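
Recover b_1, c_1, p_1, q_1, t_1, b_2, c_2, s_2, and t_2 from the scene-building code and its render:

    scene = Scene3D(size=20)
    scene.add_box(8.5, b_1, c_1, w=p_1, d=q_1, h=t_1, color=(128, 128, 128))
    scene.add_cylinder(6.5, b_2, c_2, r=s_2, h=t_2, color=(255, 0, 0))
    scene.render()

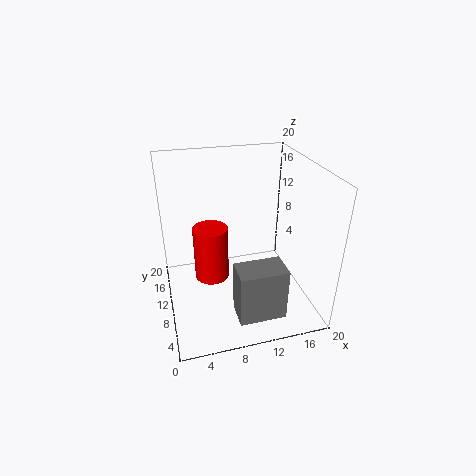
b_1 = 3; c_1 = 0.5; p_1 = 6.5; q_1 = 4; t_1 = 7.5; b_2 = 12; c_2 = 3; s_2 = 2.5; t_2 = 8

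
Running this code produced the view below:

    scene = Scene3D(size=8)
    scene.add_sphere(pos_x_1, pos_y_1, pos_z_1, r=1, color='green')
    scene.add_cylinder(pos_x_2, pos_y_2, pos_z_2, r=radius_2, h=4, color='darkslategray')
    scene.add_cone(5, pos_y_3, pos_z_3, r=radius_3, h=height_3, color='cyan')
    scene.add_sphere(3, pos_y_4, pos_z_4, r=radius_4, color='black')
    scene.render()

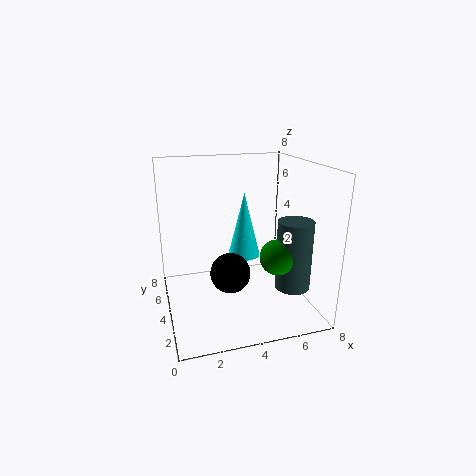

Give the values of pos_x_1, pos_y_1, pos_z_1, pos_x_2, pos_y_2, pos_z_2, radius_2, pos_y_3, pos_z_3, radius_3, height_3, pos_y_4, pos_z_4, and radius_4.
pos_x_1 = 6; pos_y_1 = 3; pos_z_1 = 3; pos_x_2 = 7; pos_y_2 = 3; pos_z_2 = 1; radius_2 = 1; pos_y_3 = 6; pos_z_3 = 2; radius_3 = 1; height_3 = 4; pos_y_4 = 2; pos_z_4 = 3; radius_4 = 1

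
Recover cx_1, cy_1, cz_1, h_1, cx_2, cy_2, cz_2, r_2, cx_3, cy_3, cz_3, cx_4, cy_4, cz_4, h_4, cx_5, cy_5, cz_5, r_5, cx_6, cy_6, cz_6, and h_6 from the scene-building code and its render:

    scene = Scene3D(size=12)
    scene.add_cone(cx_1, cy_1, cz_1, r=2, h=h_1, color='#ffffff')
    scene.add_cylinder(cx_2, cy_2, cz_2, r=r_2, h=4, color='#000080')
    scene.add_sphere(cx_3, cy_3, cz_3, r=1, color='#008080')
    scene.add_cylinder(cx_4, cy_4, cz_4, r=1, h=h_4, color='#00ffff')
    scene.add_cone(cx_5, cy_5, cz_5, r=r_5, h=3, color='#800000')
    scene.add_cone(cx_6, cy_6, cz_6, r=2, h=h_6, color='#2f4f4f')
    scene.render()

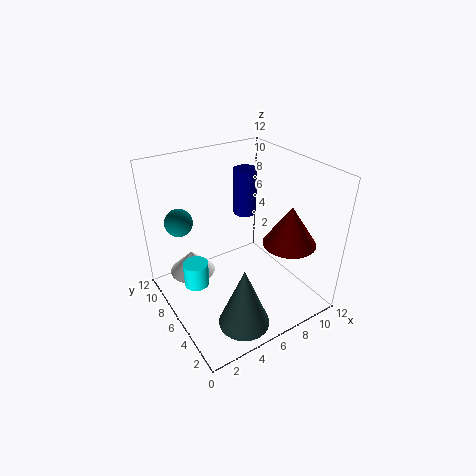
cx_1 = 3; cy_1 = 9; cz_1 = 2; h_1 = 2; cx_2 = 8; cy_2 = 8; cz_2 = 7; r_2 = 1; cx_3 = 1; cy_3 = 6; cz_3 = 9; cx_4 = 2; cy_4 = 6; cz_4 = 3; h_4 = 2; cx_5 = 8; cy_5 = 2; cz_5 = 7; r_5 = 2; cx_6 = 4; cy_6 = 2; cz_6 = 1; h_6 = 5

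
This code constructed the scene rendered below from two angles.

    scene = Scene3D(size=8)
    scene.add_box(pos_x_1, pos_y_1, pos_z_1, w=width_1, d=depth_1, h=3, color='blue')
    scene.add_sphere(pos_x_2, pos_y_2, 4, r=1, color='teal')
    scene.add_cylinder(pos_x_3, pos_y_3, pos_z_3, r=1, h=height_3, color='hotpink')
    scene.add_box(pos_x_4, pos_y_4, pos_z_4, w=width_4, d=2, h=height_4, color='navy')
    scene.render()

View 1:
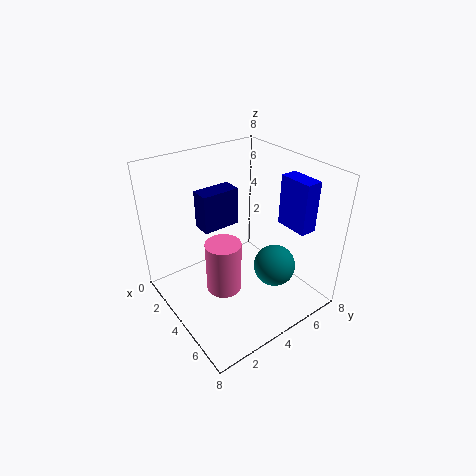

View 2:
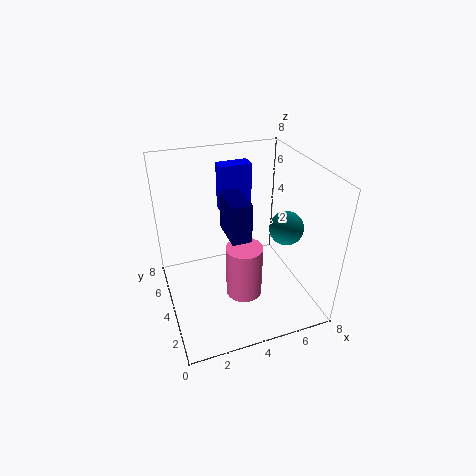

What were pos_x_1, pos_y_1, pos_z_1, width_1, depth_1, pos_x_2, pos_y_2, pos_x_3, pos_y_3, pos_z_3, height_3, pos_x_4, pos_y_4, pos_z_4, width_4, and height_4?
pos_x_1 = 4; pos_y_1 = 7; pos_z_1 = 4; width_1 = 2; depth_1 = 1; pos_x_2 = 7; pos_y_2 = 4; pos_x_3 = 4; pos_y_3 = 3; pos_z_3 = 1; height_3 = 3; pos_x_4 = 3; pos_y_4 = 2; pos_z_4 = 5; width_4 = 1; height_4 = 2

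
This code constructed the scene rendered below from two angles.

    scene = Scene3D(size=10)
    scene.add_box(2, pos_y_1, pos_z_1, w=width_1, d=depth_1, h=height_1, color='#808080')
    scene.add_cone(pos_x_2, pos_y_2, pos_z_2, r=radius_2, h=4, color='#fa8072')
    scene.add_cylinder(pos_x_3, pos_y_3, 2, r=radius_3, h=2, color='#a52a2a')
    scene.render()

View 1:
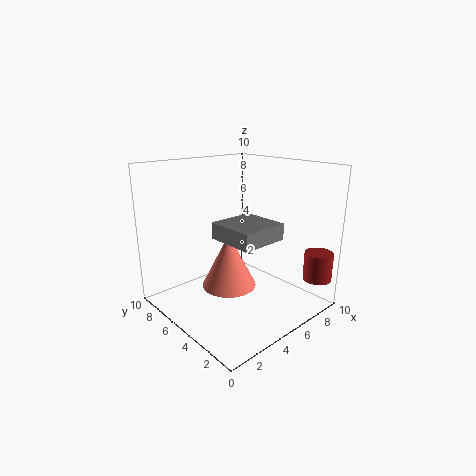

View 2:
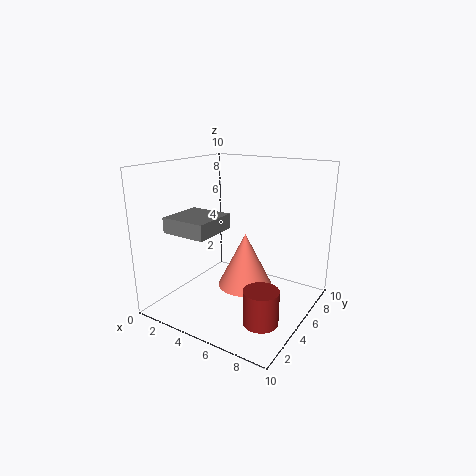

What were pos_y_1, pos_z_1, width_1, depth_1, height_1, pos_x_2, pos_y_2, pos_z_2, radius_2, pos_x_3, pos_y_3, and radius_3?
pos_y_1 = 1, pos_z_1 = 6, width_1 = 3, depth_1 = 3, height_1 = 1, pos_x_2 = 5, pos_y_2 = 6, pos_z_2 = 1, radius_2 = 2, pos_x_3 = 9, pos_y_3 = 1, radius_3 = 1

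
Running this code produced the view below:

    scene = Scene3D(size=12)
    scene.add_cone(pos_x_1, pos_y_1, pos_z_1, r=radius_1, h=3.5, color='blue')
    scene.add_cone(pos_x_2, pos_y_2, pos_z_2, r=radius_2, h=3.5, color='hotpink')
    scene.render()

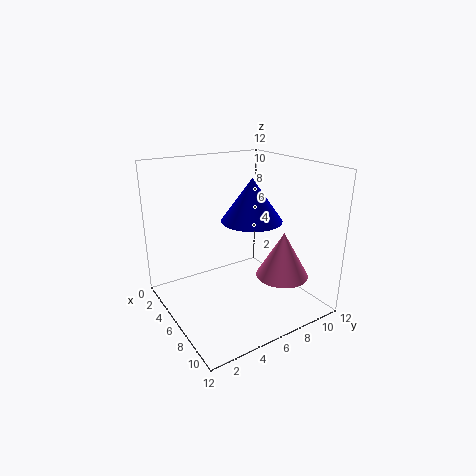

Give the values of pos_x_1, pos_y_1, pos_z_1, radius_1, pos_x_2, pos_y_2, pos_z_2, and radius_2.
pos_x_1 = 6.5
pos_y_1 = 7
pos_z_1 = 7.5
radius_1 = 2.5
pos_x_2 = 10
pos_y_2 = 7.5
pos_z_2 = 4
radius_2 = 2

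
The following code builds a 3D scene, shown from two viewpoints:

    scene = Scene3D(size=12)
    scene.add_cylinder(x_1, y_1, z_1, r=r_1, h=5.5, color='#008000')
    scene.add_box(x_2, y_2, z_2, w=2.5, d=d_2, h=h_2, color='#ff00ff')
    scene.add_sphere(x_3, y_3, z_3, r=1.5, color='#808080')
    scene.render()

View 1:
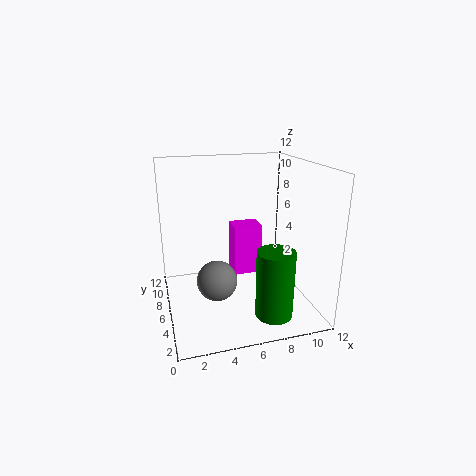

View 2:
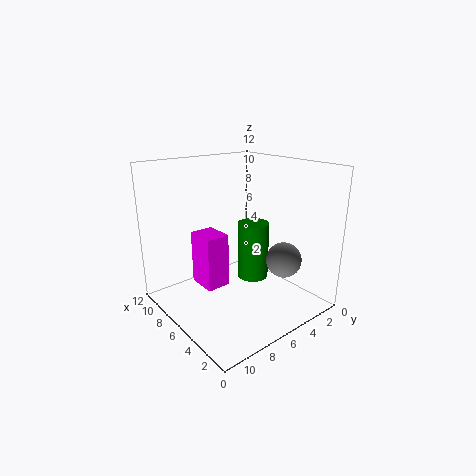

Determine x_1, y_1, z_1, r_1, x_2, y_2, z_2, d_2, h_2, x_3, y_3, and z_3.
x_1 = 8, y_1 = 2.5, z_1 = 0.5, r_1 = 1.5, x_2 = 6, y_2 = 7, z_2 = 2, d_2 = 2, h_2 = 4.5, x_3 = 3.5, y_3 = 3, z_3 = 4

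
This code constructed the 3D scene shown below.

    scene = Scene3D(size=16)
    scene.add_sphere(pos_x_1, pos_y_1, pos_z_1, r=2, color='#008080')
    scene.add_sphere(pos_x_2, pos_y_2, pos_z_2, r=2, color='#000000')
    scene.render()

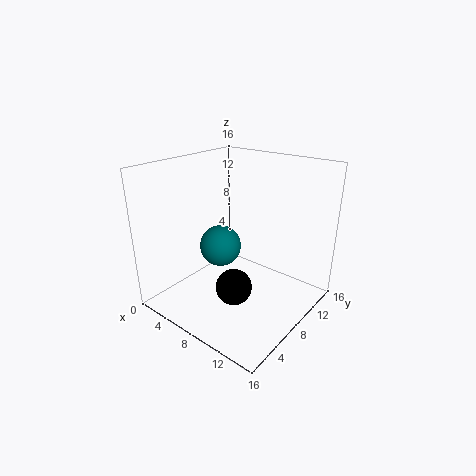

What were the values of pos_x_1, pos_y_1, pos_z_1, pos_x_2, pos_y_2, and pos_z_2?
pos_x_1 = 9; pos_y_1 = 4; pos_z_1 = 9; pos_x_2 = 9; pos_y_2 = 6; pos_z_2 = 3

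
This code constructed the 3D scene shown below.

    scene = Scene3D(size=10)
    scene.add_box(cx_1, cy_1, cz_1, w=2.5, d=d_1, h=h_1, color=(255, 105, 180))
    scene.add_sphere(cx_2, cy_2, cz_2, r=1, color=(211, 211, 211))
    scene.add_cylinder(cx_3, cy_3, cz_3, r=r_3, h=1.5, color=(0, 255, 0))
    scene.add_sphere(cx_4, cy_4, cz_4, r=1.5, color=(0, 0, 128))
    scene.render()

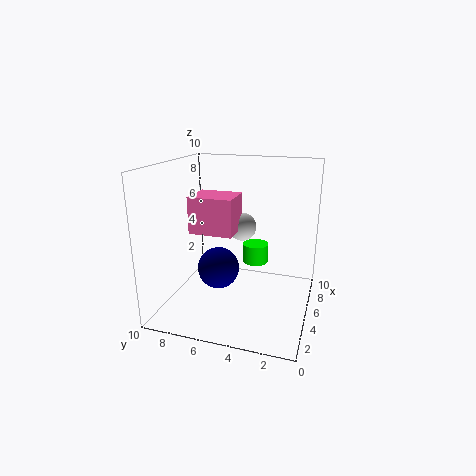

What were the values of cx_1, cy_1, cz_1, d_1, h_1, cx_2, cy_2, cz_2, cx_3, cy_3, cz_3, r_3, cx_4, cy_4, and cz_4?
cx_1 = 3.5
cy_1 = 5
cz_1 = 5.5
d_1 = 3
h_1 = 2.5
cx_2 = 6
cy_2 = 5
cz_2 = 5.5
cx_3 = 8
cy_3 = 4.5
cz_3 = 2
r_3 = 1
cx_4 = 5
cy_4 = 6.5
cz_4 = 2.5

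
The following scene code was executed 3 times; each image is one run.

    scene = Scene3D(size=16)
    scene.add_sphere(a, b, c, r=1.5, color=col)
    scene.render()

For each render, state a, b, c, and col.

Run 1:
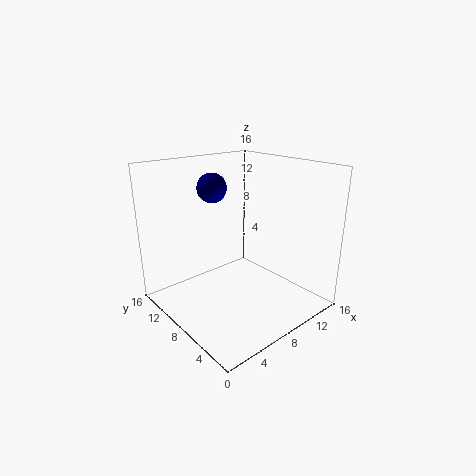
a = 5; b = 8.5; c = 14; col = 'navy'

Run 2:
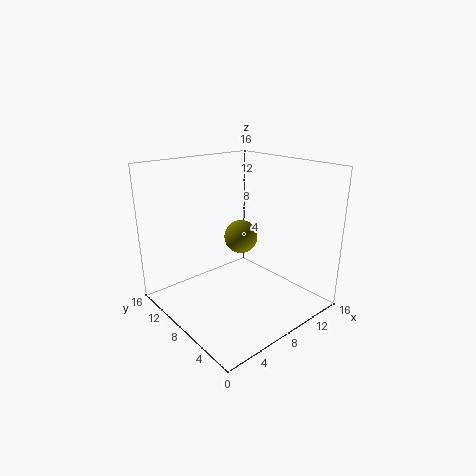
a = 4.5; b = 3.5; c = 10.5; col = 'olive'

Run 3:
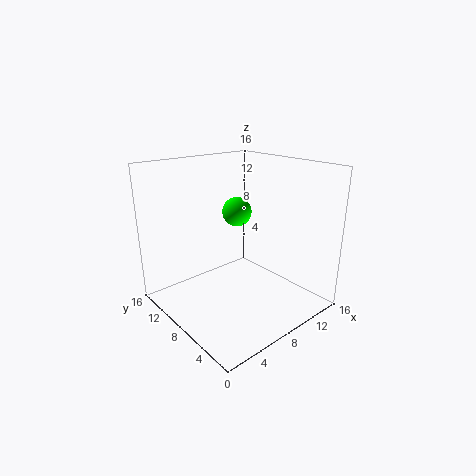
a = 7; b = 7; c = 11.5; col = 'lime'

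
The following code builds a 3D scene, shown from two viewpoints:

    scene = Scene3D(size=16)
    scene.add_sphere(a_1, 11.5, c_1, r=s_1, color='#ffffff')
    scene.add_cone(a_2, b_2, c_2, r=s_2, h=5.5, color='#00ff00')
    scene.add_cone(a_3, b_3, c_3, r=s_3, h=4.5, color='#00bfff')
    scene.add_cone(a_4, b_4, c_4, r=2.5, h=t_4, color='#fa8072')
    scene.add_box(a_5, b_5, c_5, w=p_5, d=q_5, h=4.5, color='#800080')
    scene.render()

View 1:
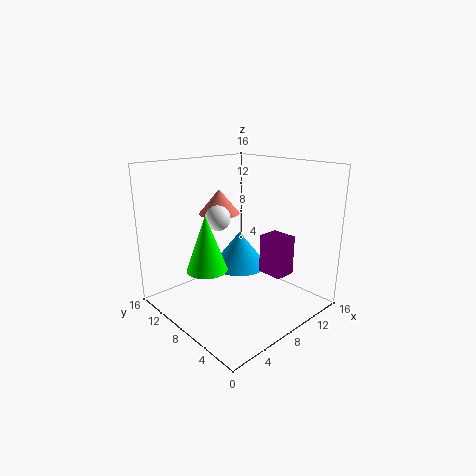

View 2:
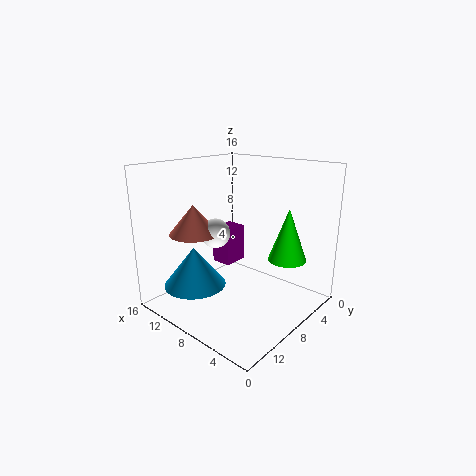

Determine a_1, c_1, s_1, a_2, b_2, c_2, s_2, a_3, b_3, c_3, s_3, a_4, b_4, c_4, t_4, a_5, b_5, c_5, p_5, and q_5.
a_1 = 8
c_1 = 9.5
s_1 = 1.5
a_2 = 2.5
b_2 = 6.5
c_2 = 6.5
s_2 = 2
a_3 = 11.5
b_3 = 11.5
c_3 = 2.5
s_3 = 3.5
a_4 = 9.5
b_4 = 13
c_4 = 9.5
t_4 = 3
a_5 = 10.5
b_5 = 4
c_5 = 3.5
p_5 = 2.5
q_5 = 3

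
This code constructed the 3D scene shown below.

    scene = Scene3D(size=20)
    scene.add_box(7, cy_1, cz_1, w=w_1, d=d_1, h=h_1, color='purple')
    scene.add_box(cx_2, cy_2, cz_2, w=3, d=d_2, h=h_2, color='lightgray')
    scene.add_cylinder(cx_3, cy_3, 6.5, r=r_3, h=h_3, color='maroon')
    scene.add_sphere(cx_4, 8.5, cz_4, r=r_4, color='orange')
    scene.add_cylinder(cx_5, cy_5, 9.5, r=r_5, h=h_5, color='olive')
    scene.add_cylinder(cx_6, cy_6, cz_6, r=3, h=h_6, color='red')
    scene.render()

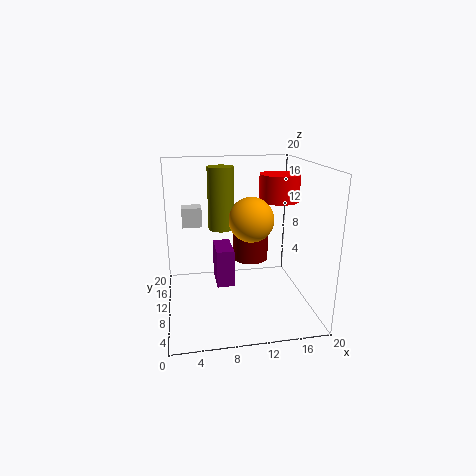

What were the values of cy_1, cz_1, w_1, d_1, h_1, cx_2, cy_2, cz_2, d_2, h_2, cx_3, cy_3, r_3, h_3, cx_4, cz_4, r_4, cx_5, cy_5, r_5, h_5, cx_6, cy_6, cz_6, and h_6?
cy_1 = 10
cz_1 = 2.5
w_1 = 2.5
d_1 = 5
h_1 = 5.5
cx_2 = 2.5
cy_2 = 15.5
cz_2 = 10
d_2 = 2.5
h_2 = 3
cx_3 = 12
cy_3 = 11
r_3 = 2.5
h_3 = 5
cx_4 = 11.5
cz_4 = 13
r_4 = 3
cx_5 = 8.5
cy_5 = 16
r_5 = 2
h_5 = 9.5
cx_6 = 17
cy_6 = 14
cz_6 = 14
h_6 = 4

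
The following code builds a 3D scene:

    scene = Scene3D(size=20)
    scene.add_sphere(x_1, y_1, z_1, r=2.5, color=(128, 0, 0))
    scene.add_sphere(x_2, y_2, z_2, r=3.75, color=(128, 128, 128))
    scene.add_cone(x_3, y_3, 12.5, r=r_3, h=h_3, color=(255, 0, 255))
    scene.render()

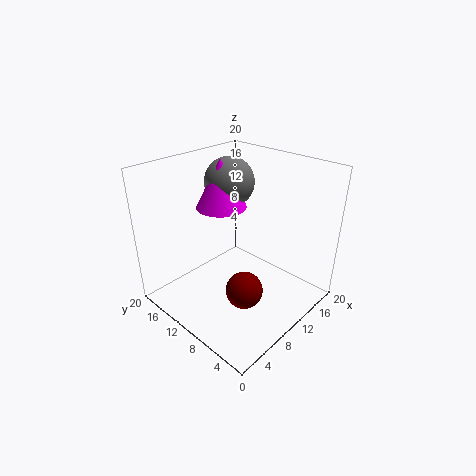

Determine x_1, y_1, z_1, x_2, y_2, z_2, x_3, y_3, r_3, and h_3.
x_1 = 7.5; y_1 = 6.5; z_1 = 4.25; x_2 = 14; y_2 = 15.5; z_2 = 15.75; x_3 = 12; y_3 = 15.25; r_3 = 3.75; h_3 = 7.25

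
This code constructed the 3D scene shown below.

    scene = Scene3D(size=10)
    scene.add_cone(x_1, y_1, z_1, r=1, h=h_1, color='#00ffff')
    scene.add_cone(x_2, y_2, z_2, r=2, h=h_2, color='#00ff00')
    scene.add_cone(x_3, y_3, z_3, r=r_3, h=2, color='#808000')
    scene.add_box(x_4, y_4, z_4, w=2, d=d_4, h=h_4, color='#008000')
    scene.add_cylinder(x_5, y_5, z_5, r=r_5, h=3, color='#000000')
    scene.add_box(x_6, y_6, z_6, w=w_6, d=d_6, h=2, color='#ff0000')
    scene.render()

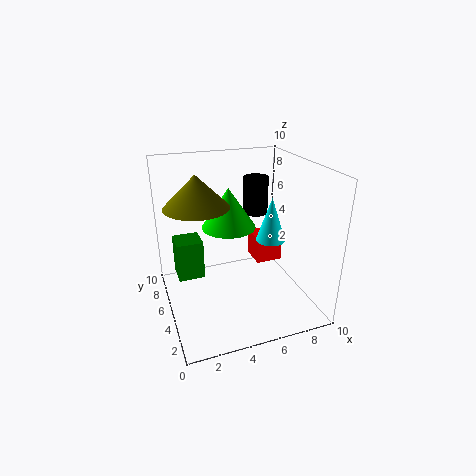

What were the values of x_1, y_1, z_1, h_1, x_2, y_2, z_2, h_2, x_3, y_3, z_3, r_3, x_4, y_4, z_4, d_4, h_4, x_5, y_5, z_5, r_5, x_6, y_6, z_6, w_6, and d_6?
x_1 = 7
y_1 = 4
z_1 = 5
h_1 = 3
x_2 = 5
y_2 = 7
z_2 = 5
h_2 = 3
x_3 = 2
y_3 = 4
z_3 = 8
r_3 = 2
x_4 = 1
y_4 = 7
z_4 = 1
d_4 = 2
h_4 = 3
x_5 = 8
y_5 = 9
z_5 = 5
r_5 = 1
x_6 = 7
y_6 = 6
z_6 = 2
w_6 = 2
d_6 = 2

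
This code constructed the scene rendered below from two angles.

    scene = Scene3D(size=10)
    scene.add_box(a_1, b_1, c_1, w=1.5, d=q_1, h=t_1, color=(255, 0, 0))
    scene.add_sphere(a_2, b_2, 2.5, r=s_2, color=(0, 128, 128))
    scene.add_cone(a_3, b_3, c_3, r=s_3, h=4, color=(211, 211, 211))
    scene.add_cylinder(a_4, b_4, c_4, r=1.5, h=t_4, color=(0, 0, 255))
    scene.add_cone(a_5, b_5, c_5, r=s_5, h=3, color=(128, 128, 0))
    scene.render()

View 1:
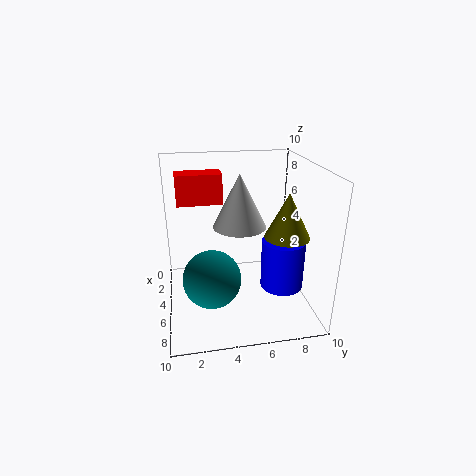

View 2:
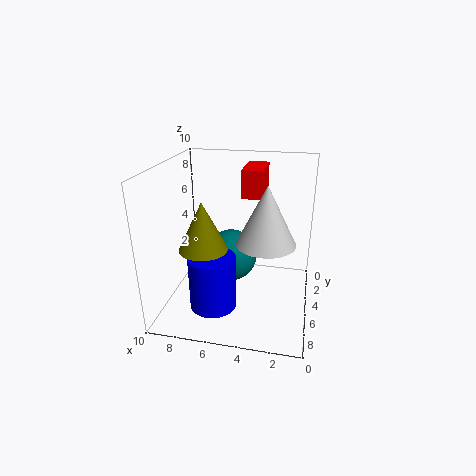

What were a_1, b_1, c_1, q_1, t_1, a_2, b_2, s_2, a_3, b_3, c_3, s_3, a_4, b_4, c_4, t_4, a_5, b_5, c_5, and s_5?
a_1 = 3.5; b_1 = 1; c_1 = 7.5; q_1 = 3; t_1 = 2; a_2 = 6; b_2 = 3; s_2 = 2; a_3 = 3; b_3 = 5.5; c_3 = 5; s_3 = 2; a_4 = 6; b_4 = 8; c_4 = 1.5; t_4 = 3.5; a_5 = 6.5; b_5 = 8; c_5 = 5.5; s_5 = 1.5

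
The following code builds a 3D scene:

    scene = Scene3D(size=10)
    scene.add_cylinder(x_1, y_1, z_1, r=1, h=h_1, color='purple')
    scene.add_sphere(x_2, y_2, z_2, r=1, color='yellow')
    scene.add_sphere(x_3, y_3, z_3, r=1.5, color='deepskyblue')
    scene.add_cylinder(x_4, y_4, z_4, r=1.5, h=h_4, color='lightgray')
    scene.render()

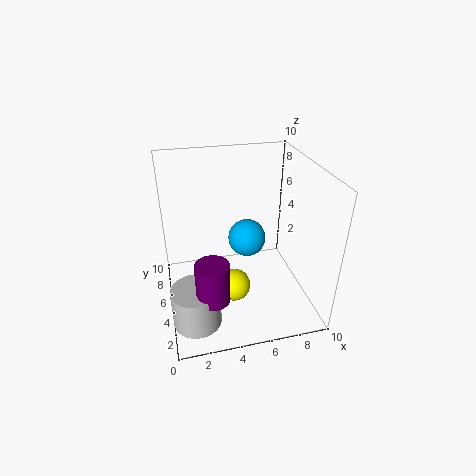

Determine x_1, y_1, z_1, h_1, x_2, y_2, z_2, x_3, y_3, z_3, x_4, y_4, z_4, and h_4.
x_1 = 2.5; y_1 = 1; z_1 = 3.5; h_1 = 2.5; x_2 = 4; y_2 = 2; z_2 = 3.5; x_3 = 6.5; y_3 = 8; z_3 = 3; x_4 = 1.5; y_4 = 1.5; z_4 = 1.5; h_4 = 2.5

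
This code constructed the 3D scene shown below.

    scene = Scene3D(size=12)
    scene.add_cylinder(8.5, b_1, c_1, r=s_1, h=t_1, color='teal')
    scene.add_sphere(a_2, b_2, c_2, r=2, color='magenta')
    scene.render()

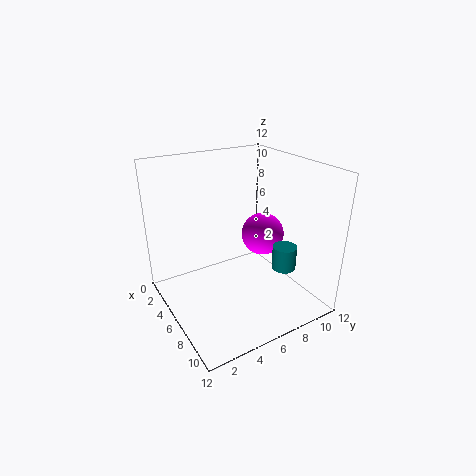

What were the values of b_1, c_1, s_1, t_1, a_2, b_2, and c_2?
b_1 = 9, c_1 = 3.5, s_1 = 1, t_1 = 2, a_2 = 4, b_2 = 10, c_2 = 4.5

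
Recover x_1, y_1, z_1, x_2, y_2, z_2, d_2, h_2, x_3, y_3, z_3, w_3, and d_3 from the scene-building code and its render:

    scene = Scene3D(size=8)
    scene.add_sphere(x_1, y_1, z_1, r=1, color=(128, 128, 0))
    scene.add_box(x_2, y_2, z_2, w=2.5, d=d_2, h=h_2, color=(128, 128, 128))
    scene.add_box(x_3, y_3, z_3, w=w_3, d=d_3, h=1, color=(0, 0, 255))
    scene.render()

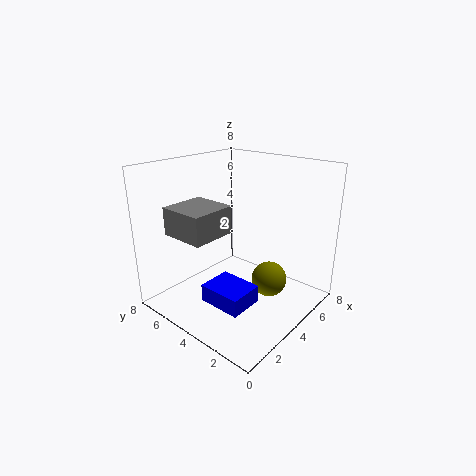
x_1 = 5, y_1 = 2.5, z_1 = 1.5, x_2 = 1, y_2 = 4, z_2 = 4.5, d_2 = 2.5, h_2 = 1.5, x_3 = 2, y_3 = 2.5, z_3 = 0.5, w_3 = 2, d_3 = 2.5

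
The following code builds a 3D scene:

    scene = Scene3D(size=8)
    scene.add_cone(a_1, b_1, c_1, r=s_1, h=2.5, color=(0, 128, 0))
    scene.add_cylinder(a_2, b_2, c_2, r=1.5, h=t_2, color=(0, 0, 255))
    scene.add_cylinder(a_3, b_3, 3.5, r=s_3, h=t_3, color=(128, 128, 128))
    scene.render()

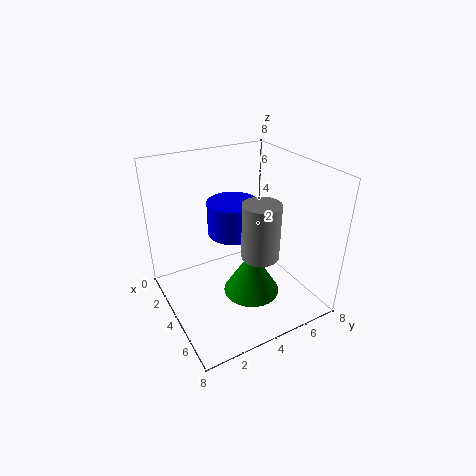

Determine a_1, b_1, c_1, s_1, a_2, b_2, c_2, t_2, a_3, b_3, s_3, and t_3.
a_1 = 5.5
b_1 = 4
c_1 = 1.5
s_1 = 1.5
a_2 = 2.5
b_2 = 4.5
c_2 = 3.5
t_2 = 2
a_3 = 5.5
b_3 = 4.5
s_3 = 1
t_3 = 3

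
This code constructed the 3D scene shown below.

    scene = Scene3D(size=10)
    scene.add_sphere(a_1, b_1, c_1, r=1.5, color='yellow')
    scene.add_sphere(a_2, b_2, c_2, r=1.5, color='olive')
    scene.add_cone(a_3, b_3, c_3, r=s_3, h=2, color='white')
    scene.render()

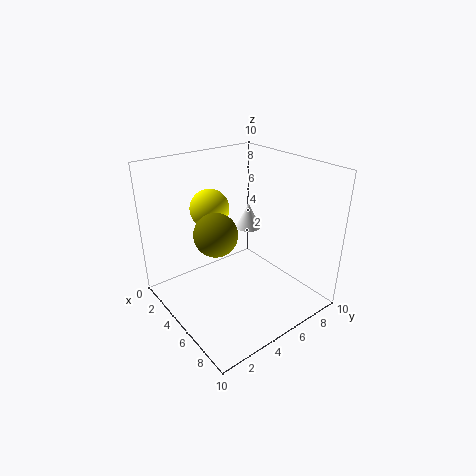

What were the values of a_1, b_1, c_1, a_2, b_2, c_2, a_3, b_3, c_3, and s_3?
a_1 = 1.5; b_1 = 5; c_1 = 6; a_2 = 4.5; b_2 = 3.5; c_2 = 5.5; a_3 = 2.5; b_3 = 8; c_3 = 4; s_3 = 1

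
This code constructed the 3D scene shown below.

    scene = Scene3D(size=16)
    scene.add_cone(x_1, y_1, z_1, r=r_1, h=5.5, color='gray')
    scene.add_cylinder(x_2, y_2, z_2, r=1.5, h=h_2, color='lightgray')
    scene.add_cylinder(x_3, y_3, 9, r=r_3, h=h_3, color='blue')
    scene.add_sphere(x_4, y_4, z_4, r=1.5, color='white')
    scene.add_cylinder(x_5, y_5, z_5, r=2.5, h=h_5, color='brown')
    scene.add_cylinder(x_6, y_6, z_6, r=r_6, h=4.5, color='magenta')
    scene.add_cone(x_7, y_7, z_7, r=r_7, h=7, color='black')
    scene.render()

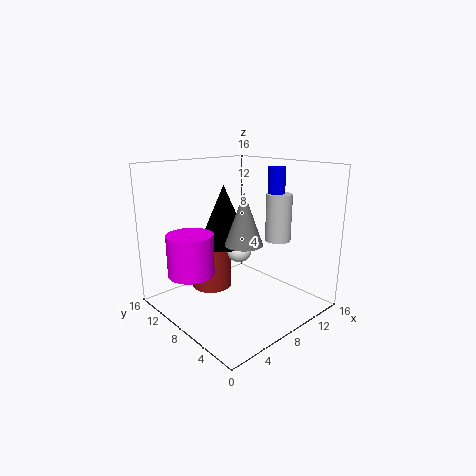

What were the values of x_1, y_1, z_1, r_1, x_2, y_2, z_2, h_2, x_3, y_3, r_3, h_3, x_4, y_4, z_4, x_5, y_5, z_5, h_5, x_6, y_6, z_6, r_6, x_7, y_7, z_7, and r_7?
x_1 = 7, y_1 = 6, z_1 = 8, r_1 = 2, x_2 = 13, y_2 = 6.5, z_2 = 7, h_2 = 5.5, x_3 = 13, y_3 = 7, r_3 = 1, h_3 = 6.5, x_4 = 10, y_4 = 10, z_4 = 5.5, x_5 = 8, y_5 = 13, z_5 = 0.5, h_5 = 6.5, x_6 = 3, y_6 = 10, z_6 = 4.5, r_6 = 2.5, x_7 = 8.5, y_7 = 11, z_7 = 6.5, r_7 = 3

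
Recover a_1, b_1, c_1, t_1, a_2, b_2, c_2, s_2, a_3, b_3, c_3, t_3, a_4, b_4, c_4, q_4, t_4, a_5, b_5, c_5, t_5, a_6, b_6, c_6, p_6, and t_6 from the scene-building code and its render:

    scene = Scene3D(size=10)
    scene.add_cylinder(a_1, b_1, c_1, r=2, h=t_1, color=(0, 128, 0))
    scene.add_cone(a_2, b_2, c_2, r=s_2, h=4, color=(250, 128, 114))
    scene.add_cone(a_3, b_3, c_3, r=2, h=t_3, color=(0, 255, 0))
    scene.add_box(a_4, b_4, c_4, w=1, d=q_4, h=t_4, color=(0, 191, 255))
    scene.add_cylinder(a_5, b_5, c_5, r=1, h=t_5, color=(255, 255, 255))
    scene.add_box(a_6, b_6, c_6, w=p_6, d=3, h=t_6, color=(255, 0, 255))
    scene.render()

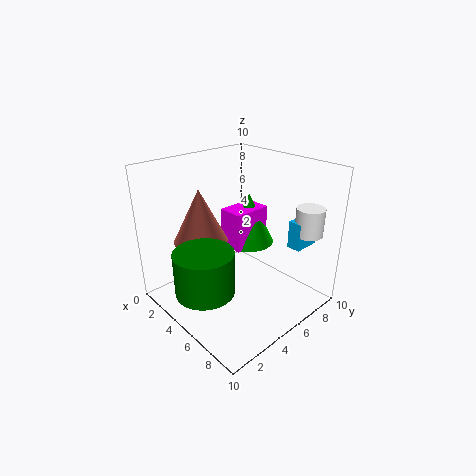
a_1 = 5
b_1 = 2
c_1 = 2
t_1 = 3
a_2 = 2
b_2 = 4
c_2 = 4
s_2 = 2
a_3 = 3
b_3 = 8
c_3 = 3
t_3 = 4
a_4 = 7
b_4 = 8
c_4 = 4
q_4 = 2
t_4 = 2
a_5 = 8
b_5 = 9
c_5 = 5
t_5 = 2
a_6 = 2
b_6 = 6
c_6 = 3
p_6 = 2
t_6 = 3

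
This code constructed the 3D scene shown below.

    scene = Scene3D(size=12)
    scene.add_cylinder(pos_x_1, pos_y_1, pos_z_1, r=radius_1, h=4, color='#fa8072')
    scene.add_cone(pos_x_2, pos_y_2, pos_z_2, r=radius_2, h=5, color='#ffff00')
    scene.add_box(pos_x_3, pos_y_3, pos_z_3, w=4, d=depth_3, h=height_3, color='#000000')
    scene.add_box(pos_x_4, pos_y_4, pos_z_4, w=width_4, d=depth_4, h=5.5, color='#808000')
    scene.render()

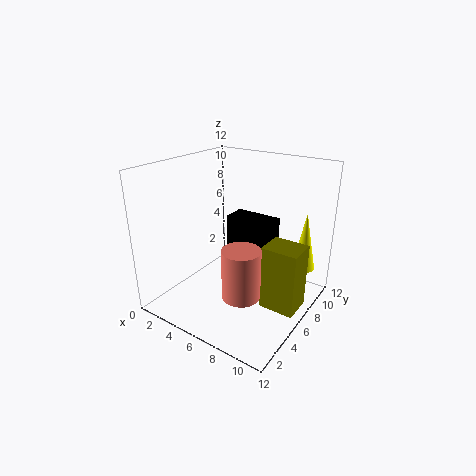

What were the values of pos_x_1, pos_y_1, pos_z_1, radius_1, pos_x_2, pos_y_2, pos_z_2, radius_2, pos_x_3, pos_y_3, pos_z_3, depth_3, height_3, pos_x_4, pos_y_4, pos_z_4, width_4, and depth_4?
pos_x_1 = 8
pos_y_1 = 3.5
pos_z_1 = 2.5
radius_1 = 1.5
pos_x_2 = 10.5
pos_y_2 = 9.5
pos_z_2 = 3
radius_2 = 1
pos_x_3 = 4.5
pos_y_3 = 6.5
pos_z_3 = 2.5
depth_3 = 2
height_3 = 5
pos_x_4 = 8.5
pos_y_4 = 5.5
pos_z_4 = 0.5
width_4 = 3
depth_4 = 2.5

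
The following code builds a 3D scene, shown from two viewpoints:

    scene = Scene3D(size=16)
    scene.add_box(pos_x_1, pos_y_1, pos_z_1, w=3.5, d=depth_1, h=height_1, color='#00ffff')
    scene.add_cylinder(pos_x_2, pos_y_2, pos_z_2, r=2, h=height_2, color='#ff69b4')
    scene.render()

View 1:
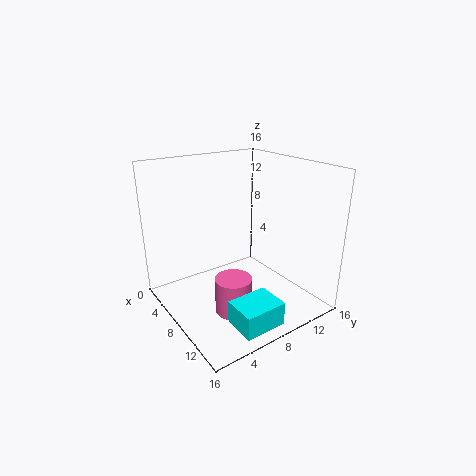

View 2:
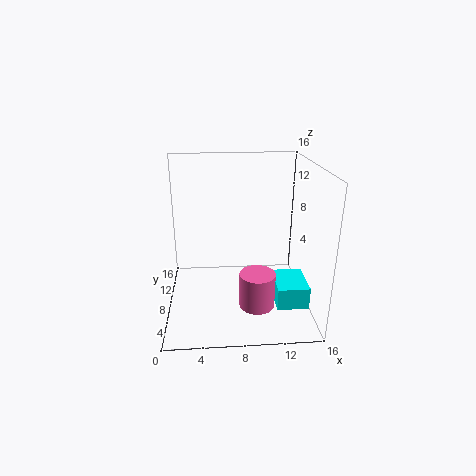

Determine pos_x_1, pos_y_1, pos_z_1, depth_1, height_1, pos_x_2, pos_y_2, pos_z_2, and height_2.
pos_x_1 = 12
pos_y_1 = 4
pos_z_1 = 1
depth_1 = 4.5
height_1 = 2.5
pos_x_2 = 10
pos_y_2 = 6
pos_z_2 = 0.5
height_2 = 4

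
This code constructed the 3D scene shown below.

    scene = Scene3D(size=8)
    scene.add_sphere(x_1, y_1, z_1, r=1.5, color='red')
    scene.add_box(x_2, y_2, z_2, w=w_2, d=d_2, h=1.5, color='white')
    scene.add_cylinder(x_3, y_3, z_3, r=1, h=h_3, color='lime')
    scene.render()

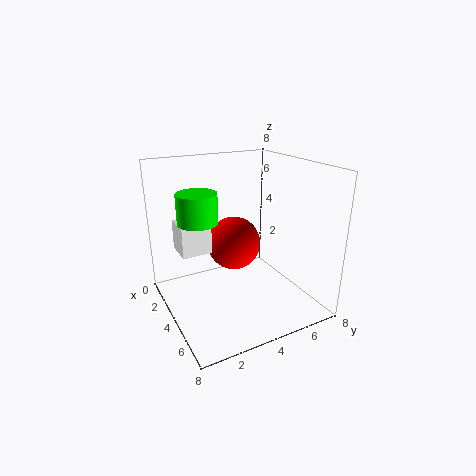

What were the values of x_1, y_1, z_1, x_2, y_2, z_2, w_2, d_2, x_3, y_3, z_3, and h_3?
x_1 = 3.5, y_1 = 4, z_1 = 3.5, x_2 = 3.5, y_2 = 0.5, z_2 = 4, w_2 = 1.5, d_2 = 1.5, x_3 = 4.5, y_3 = 1.5, z_3 = 5.5, h_3 = 1.5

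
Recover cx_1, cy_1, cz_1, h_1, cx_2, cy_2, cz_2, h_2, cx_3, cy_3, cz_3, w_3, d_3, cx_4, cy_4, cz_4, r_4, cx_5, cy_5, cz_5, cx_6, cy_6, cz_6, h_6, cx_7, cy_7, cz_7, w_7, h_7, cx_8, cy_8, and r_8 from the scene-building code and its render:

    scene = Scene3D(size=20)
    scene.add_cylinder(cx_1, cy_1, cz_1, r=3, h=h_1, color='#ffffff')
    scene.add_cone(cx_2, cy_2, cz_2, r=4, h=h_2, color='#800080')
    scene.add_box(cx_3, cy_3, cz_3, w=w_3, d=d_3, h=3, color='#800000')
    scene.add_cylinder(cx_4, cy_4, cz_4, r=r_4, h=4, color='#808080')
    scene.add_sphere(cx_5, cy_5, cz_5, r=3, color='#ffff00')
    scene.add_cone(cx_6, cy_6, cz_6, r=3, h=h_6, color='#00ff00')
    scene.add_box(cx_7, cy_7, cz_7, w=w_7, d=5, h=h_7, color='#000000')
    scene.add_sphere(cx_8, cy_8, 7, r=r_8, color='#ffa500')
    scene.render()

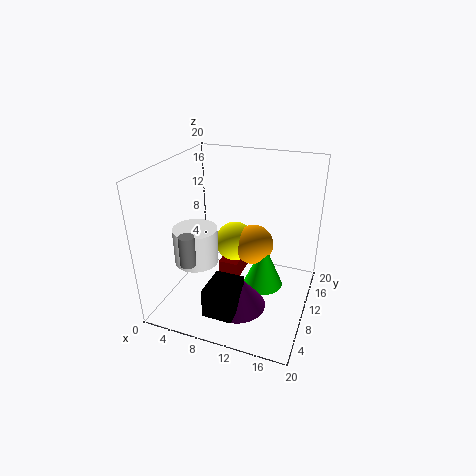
cx_1 = 5, cy_1 = 7, cz_1 = 7, h_1 = 5, cx_2 = 11, cy_2 = 7, cz_2 = 1, h_2 = 5, cx_3 = 6, cy_3 = 12, cz_3 = 1, w_3 = 3, d_3 = 7, cx_4 = 6, cy_4 = 3, cz_4 = 9, r_4 = 1, cx_5 = 8, cy_5 = 14, cz_5 = 7, cx_6 = 13, cy_6 = 13, cz_6 = 1, h_6 = 7, cx_7 = 8, cy_7 = 2, cz_7 = 2, w_7 = 4, h_7 = 4, cx_8 = 11, cy_8 = 14, r_8 = 3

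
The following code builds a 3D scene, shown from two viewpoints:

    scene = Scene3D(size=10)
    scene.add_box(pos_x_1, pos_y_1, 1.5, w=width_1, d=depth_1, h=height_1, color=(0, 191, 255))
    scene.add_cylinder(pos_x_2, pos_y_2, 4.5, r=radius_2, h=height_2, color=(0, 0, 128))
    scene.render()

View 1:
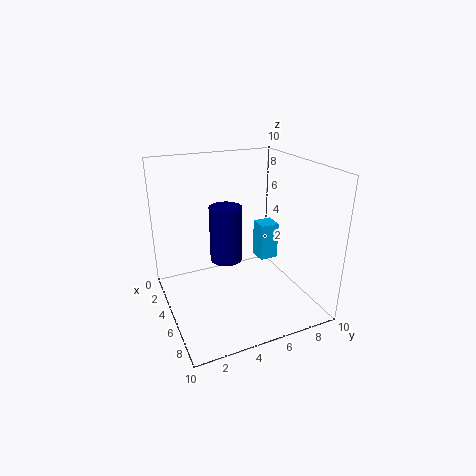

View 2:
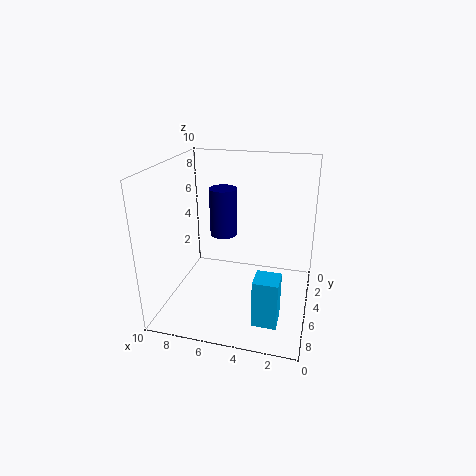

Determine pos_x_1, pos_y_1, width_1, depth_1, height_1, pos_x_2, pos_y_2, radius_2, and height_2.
pos_x_1 = 1.5
pos_y_1 = 8
width_1 = 1.5
depth_1 = 1.5
height_1 = 3
pos_x_2 = 6.5
pos_y_2 = 3.5
radius_2 = 1
height_2 = 3.5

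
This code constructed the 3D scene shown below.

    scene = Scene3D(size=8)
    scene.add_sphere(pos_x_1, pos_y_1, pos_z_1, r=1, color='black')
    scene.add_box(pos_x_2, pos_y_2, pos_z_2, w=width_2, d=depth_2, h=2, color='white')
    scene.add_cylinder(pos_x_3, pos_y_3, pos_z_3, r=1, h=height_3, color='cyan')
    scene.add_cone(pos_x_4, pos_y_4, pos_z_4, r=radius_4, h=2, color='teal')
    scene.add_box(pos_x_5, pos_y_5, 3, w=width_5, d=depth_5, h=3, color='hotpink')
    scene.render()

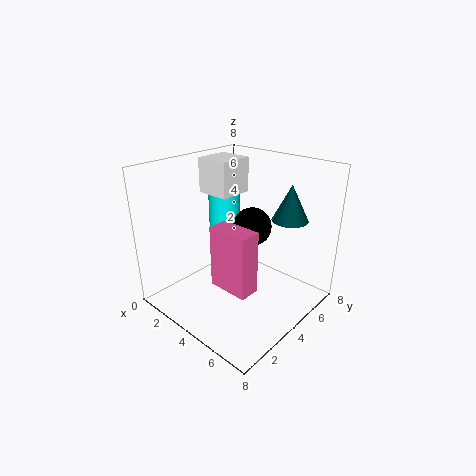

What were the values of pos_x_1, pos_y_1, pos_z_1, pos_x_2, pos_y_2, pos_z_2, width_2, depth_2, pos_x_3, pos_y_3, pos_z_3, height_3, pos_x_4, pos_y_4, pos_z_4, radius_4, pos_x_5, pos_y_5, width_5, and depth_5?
pos_x_1 = 5; pos_y_1 = 4; pos_z_1 = 5; pos_x_2 = 1; pos_y_2 = 4; pos_z_2 = 6; width_2 = 2; depth_2 = 2; pos_x_3 = 1; pos_y_3 = 6; pos_z_3 = 3; height_3 = 4; pos_x_4 = 6; pos_y_4 = 6; pos_z_4 = 5; radius_4 = 1; pos_x_5 = 5; pos_y_5 = 1; width_5 = 2; depth_5 = 1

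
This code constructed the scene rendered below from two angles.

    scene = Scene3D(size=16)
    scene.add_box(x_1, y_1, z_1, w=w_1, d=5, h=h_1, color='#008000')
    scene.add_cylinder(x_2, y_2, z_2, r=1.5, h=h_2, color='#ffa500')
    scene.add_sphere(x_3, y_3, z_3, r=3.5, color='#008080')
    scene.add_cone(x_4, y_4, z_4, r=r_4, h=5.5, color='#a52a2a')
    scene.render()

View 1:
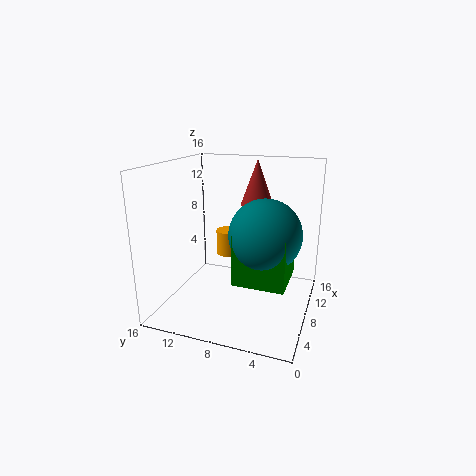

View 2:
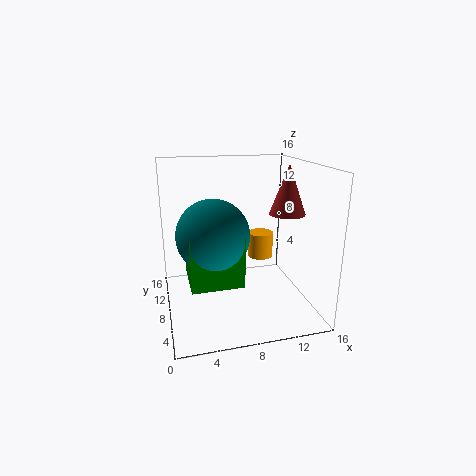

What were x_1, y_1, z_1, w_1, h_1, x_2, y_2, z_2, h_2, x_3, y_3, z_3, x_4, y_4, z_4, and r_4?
x_1 = 2; y_1 = 1.5; z_1 = 5.5; w_1 = 5; h_1 = 5; x_2 = 11.5; y_2 = 10.5; z_2 = 4.5; h_2 = 3; x_3 = 4.5; y_3 = 4; z_3 = 10; x_4 = 13.5; y_4 = 7.5; z_4 = 10.5; r_4 = 2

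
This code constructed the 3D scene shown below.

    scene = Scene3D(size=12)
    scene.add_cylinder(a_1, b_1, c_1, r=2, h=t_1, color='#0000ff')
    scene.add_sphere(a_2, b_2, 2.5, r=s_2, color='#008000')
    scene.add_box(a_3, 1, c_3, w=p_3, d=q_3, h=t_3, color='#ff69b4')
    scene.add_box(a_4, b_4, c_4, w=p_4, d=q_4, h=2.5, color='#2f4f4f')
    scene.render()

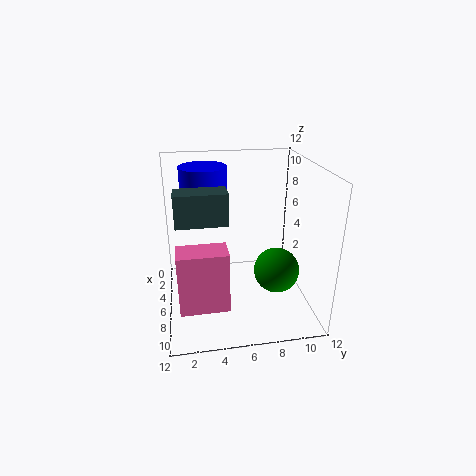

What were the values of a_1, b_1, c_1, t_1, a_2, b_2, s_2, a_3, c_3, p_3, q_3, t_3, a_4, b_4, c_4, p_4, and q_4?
a_1 = 3.5; b_1 = 3.5; c_1 = 8.5; t_1 = 3; a_2 = 6; b_2 = 9.5; s_2 = 2; a_3 = 9.5; c_3 = 3; p_3 = 2; q_3 = 3.5; t_3 = 4.5; a_4 = 6; b_4 = 1; c_4 = 8; p_4 = 2; q_4 = 4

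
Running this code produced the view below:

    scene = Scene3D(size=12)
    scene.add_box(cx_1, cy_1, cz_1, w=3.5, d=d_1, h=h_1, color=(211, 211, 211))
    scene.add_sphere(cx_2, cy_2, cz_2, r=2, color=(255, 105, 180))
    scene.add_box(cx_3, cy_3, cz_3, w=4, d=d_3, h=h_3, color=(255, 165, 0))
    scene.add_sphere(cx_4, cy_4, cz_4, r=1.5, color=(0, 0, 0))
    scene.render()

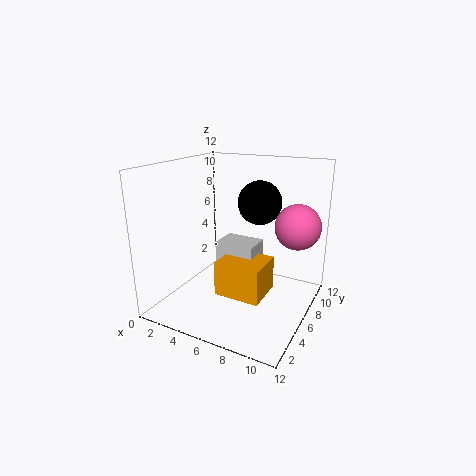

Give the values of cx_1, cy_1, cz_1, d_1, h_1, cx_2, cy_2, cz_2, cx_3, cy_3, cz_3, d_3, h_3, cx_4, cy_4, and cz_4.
cx_1 = 3.5; cy_1 = 6.5; cz_1 = 0.5; d_1 = 2.5; h_1 = 4.5; cx_2 = 10; cy_2 = 9.5; cz_2 = 6.5; cx_3 = 4.5; cy_3 = 4.5; cz_3 = 1; d_3 = 3.5; h_3 = 3; cx_4 = 9; cy_4 = 3.5; cz_4 = 10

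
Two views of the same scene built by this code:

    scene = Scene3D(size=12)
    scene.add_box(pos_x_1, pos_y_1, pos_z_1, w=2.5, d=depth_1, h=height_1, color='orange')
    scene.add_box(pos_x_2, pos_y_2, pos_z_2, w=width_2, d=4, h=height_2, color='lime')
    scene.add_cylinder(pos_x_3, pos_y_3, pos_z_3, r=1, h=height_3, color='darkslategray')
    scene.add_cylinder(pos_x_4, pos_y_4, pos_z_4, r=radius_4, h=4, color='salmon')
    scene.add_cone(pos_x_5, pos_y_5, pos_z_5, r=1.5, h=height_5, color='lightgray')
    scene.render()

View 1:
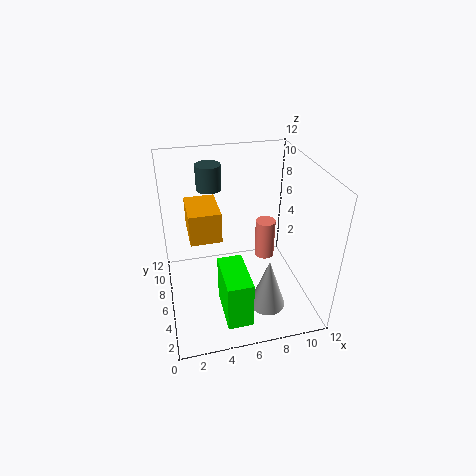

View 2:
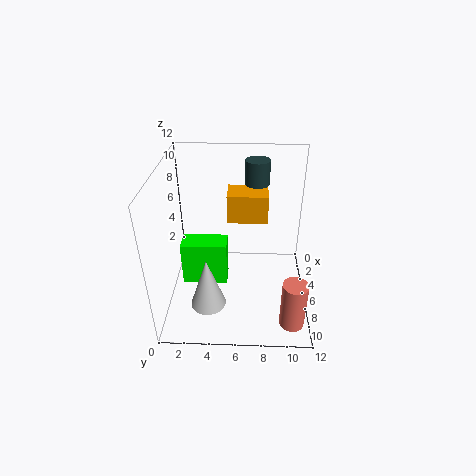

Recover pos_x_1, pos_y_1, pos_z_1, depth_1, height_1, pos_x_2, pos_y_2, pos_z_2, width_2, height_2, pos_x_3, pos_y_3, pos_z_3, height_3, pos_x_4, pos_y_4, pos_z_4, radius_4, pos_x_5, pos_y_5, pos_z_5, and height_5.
pos_x_1 = 2, pos_y_1 = 5, pos_z_1 = 6.5, depth_1 = 3.5, height_1 = 2.5, pos_x_2 = 4, pos_y_2 = 1, pos_z_2 = 1, width_2 = 2, height_2 = 4, pos_x_3 = 4, pos_y_3 = 7.5, pos_z_3 = 10, height_3 = 2, pos_x_4 = 10, pos_y_4 = 10.5, pos_z_4 = 0.5, radius_4 = 1, pos_x_5 = 8, pos_y_5 = 3.5, pos_z_5 = 0.5, height_5 = 4.5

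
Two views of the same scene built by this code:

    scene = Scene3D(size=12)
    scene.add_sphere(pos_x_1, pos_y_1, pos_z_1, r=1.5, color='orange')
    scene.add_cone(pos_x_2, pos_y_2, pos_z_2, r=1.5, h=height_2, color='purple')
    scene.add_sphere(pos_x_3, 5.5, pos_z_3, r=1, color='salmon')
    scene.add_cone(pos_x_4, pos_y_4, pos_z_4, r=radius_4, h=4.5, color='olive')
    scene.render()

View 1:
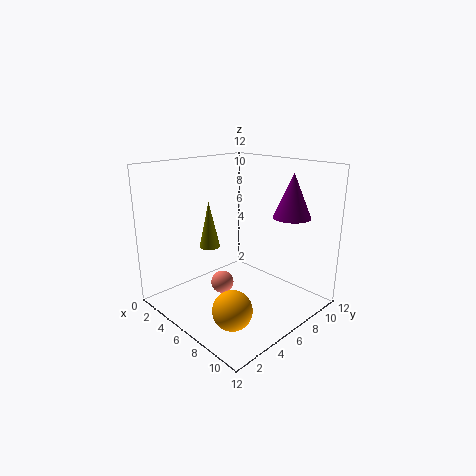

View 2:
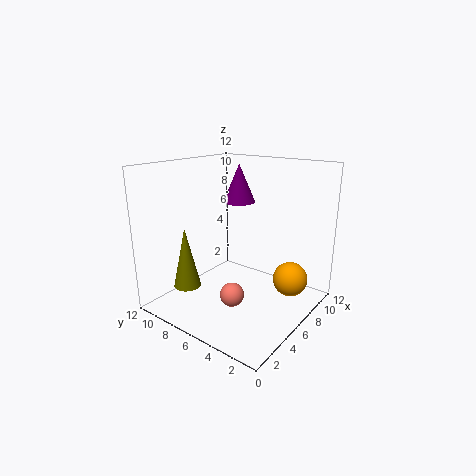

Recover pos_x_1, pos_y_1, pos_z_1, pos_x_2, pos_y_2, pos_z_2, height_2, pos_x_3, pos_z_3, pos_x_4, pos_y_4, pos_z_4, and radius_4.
pos_x_1 = 9, pos_y_1 = 2.5, pos_z_1 = 2, pos_x_2 = 9.5, pos_y_2 = 8.5, pos_z_2 = 8, height_2 = 3.5, pos_x_3 = 4.5, pos_z_3 = 1.5, pos_x_4 = 1, pos_y_4 = 7, pos_z_4 = 3.5, radius_4 = 1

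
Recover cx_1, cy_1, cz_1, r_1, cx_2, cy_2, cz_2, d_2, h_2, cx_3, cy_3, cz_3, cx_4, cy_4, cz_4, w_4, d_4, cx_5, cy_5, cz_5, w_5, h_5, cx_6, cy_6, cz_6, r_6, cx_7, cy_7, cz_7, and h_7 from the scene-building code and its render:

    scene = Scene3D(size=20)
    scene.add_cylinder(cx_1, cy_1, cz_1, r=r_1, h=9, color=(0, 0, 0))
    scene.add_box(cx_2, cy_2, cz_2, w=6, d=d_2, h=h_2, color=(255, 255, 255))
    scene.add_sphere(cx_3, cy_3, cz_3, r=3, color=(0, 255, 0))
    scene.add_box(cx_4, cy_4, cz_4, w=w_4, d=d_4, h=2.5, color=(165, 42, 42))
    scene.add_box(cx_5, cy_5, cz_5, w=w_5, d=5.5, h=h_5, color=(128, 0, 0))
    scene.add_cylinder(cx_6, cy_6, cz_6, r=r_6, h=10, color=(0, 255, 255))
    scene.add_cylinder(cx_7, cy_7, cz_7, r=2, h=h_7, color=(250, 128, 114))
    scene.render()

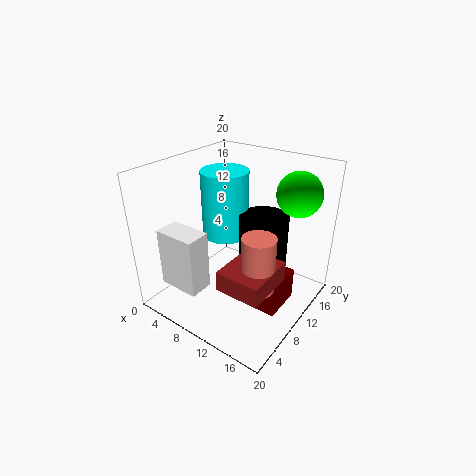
cx_1 = 12, cy_1 = 13.5, cz_1 = 3.5, r_1 = 3.5, cx_2 = 1.5, cy_2 = 3, cz_2 = 3, d_2 = 3.5, h_2 = 8.5, cx_3 = 16.5, cy_3 = 14.5, cz_3 = 16.5, cx_4 = 13, cy_4 = 1.5, cz_4 = 8, w_4 = 5.5, d_4 = 6.5, cx_5 = 13.5, cy_5 = 7.5, cz_5 = 1.5, w_5 = 4, h_5 = 4.5, cx_6 = 5.5, cy_6 = 13, cz_6 = 8, r_6 = 3.5, cx_7 = 16.5, cy_7 = 5, cz_7 = 7.5, h_7 = 7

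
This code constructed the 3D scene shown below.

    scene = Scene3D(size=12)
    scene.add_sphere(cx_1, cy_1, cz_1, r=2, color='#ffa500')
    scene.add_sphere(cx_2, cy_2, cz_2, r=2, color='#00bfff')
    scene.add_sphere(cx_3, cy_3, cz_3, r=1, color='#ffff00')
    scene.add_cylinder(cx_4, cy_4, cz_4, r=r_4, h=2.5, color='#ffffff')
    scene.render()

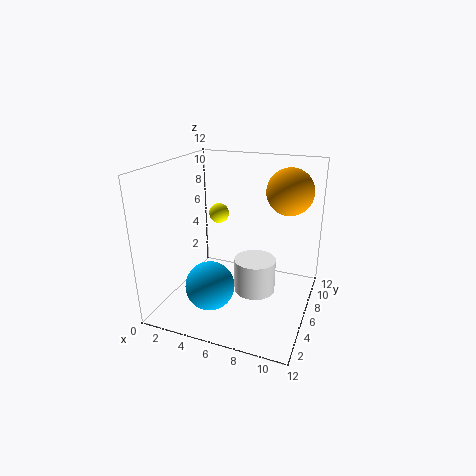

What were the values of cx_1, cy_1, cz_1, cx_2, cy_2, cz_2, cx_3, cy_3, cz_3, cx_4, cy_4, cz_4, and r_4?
cx_1 = 9.5; cy_1 = 9; cz_1 = 9.5; cx_2 = 4.5; cy_2 = 3.5; cz_2 = 2.5; cx_3 = 2; cy_3 = 11; cz_3 = 6; cx_4 = 8.5; cy_4 = 3; cz_4 = 3.5; r_4 = 1.5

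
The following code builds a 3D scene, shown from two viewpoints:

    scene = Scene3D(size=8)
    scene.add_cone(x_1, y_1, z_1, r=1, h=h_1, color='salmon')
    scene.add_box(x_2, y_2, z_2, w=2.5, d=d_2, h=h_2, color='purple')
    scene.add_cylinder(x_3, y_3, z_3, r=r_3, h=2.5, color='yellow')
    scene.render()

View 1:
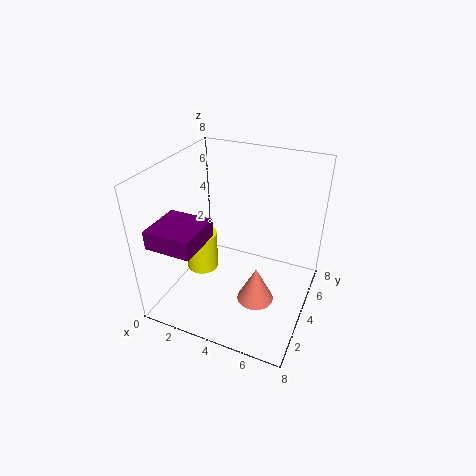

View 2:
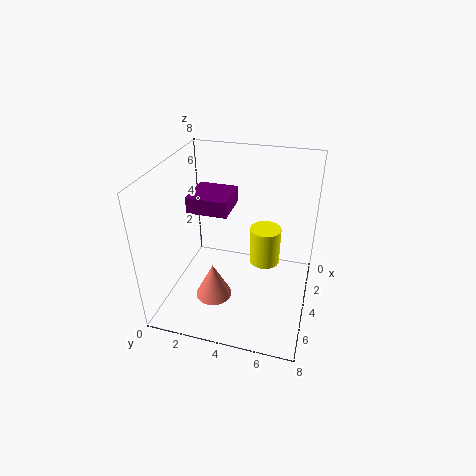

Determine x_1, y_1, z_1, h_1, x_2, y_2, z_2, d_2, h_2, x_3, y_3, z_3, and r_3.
x_1 = 5.5
y_1 = 3
z_1 = 1
h_1 = 2
x_2 = 0.5
y_2 = 0.5
z_2 = 4.5
d_2 = 2.5
h_2 = 1
x_3 = 1
y_3 = 5
z_3 = 0.5
r_3 = 1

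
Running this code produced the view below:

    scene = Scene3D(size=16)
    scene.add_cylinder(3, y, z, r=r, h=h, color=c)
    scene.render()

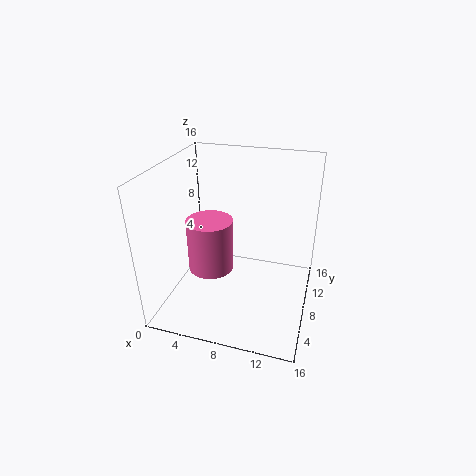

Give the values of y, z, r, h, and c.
y = 12
z = 0.5
r = 3
h = 7
c = 'hotpink'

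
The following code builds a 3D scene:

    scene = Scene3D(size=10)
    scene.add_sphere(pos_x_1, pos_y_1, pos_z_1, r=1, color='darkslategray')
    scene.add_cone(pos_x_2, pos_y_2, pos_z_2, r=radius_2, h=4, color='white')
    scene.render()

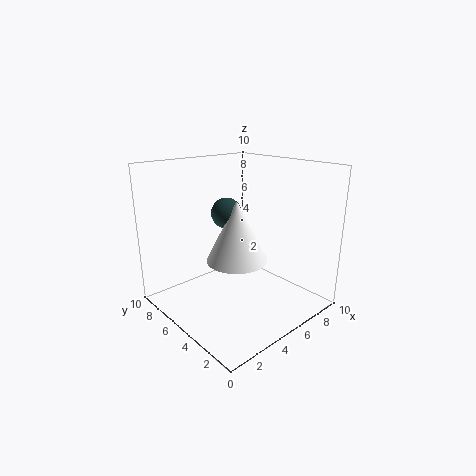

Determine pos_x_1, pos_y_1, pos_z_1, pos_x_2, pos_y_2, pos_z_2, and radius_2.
pos_x_1 = 4; pos_y_1 = 5; pos_z_1 = 7; pos_x_2 = 4; pos_y_2 = 4; pos_z_2 = 4; radius_2 = 2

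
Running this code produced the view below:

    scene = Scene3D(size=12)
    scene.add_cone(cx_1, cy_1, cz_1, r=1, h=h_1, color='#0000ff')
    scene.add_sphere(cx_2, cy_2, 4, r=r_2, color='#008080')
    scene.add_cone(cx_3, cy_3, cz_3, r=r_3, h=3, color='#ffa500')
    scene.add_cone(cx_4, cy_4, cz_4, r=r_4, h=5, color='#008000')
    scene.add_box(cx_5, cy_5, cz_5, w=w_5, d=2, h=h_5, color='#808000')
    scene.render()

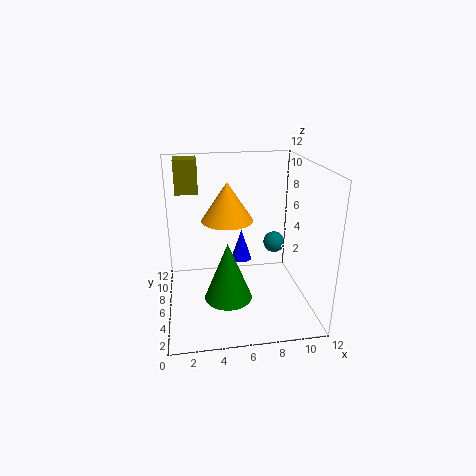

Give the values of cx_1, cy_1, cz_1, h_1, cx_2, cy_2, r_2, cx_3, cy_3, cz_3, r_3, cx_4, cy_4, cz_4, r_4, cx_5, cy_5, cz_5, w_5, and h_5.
cx_1 = 7
cy_1 = 10
cz_1 = 2
h_1 = 3
cx_2 = 10
cy_2 = 9
r_2 = 1
cx_3 = 5
cy_3 = 5
cz_3 = 8
r_3 = 2
cx_4 = 5
cy_4 = 5
cz_4 = 1
r_4 = 2
cx_5 = 1
cy_5 = 9
cz_5 = 9
w_5 = 2
h_5 = 3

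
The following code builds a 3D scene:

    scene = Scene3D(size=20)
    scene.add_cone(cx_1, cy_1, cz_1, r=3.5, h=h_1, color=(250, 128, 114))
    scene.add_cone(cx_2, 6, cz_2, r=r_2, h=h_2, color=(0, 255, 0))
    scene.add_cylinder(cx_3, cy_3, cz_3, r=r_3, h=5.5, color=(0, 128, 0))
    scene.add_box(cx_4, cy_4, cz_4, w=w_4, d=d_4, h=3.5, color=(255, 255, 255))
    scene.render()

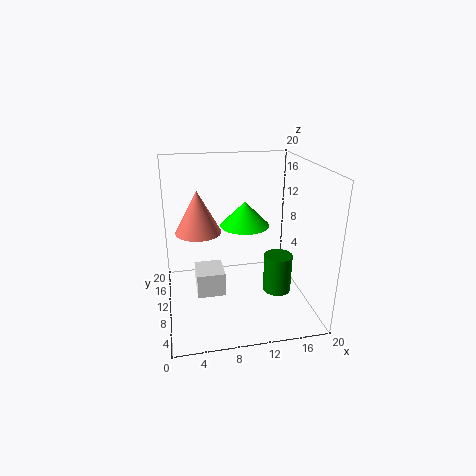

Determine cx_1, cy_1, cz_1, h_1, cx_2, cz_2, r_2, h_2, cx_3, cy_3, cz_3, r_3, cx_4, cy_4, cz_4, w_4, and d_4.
cx_1 = 5
cy_1 = 15.5
cz_1 = 9
h_1 = 6.5
cx_2 = 10
cz_2 = 13.5
r_2 = 3
h_2 = 3
cx_3 = 15.5
cy_3 = 8.5
cz_3 = 2
r_3 = 2
cx_4 = 4
cy_4 = 9
cz_4 = 1.5
w_4 = 4
d_4 = 4.5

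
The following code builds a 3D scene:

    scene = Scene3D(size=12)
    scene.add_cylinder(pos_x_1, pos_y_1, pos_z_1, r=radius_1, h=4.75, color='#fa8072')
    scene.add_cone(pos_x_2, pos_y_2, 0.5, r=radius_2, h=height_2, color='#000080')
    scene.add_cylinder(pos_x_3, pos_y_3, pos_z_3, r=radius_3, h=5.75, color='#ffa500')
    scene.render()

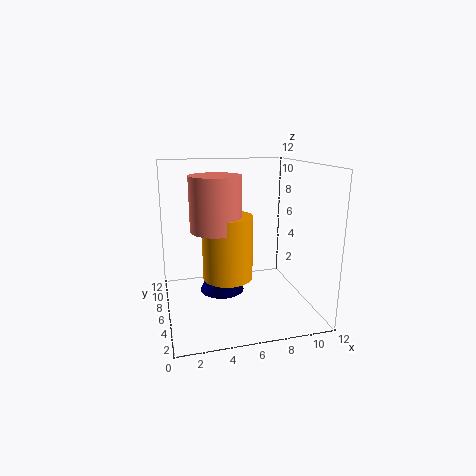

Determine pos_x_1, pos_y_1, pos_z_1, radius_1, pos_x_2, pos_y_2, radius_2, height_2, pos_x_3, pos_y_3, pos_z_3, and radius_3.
pos_x_1 = 4.5, pos_y_1 = 7.75, pos_z_1 = 6.25, radius_1 = 2.25, pos_x_2 = 5, pos_y_2 = 8, radius_2 = 2, height_2 = 3.75, pos_x_3 = 5.5, pos_y_3 = 7.75, pos_z_3 = 1.75, radius_3 = 2.25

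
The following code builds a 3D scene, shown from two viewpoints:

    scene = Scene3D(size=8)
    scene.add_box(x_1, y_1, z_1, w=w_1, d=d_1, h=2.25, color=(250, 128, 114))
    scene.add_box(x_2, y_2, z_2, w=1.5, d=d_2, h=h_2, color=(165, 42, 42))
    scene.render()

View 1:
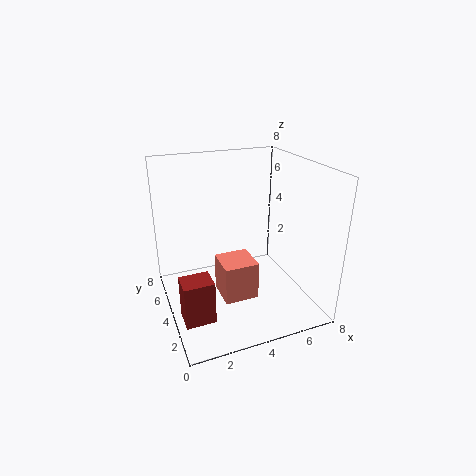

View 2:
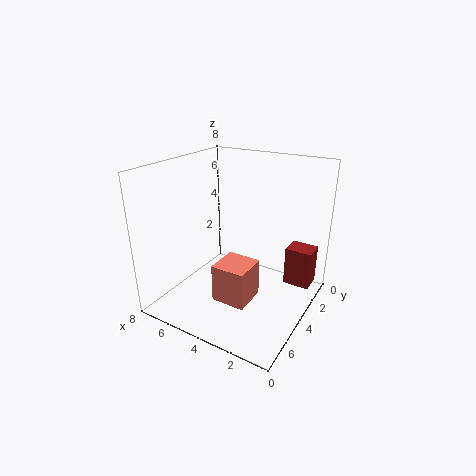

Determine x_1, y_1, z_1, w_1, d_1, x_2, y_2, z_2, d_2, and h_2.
x_1 = 3
y_1 = 3.25
z_1 = 0.25
w_1 = 2
d_1 = 2
x_2 = 0.25
y_2 = 1.25
z_2 = 1
d_2 = 1.25
h_2 = 2.25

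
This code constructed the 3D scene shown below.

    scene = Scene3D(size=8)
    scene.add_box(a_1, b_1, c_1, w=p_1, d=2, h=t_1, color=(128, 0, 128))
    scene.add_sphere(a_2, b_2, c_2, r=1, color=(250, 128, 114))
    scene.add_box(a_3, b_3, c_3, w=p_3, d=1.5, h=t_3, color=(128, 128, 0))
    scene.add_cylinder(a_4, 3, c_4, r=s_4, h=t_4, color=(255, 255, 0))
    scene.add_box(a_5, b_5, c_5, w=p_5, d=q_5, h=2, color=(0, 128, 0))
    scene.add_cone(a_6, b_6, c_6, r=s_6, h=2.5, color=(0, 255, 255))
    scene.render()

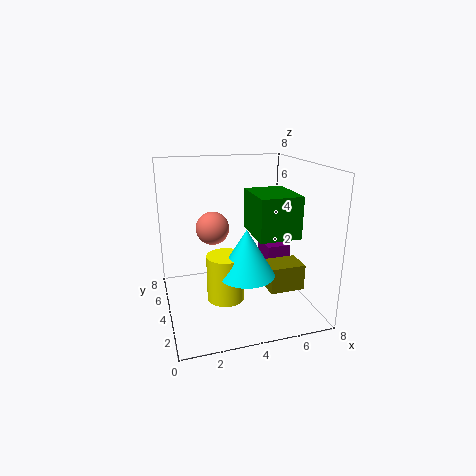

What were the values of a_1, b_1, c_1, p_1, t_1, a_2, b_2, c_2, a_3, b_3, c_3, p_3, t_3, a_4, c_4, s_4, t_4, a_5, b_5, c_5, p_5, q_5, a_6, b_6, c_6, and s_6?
a_1 = 6.5; b_1 = 5.5; c_1 = 1.5; p_1 = 1.5; t_1 = 1; a_2 = 3; b_2 = 6; c_2 = 4; a_3 = 5.5; b_3 = 2.5; c_3 = 1; p_3 = 2; t_3 = 1.5; a_4 = 3; c_4 = 1; s_4 = 1; t_4 = 2.5; a_5 = 4; b_5 = 0.5; c_5 = 5; p_5 = 2; q_5 = 2.5; a_6 = 4; b_6 = 2.5; c_6 = 2.5; s_6 = 1.5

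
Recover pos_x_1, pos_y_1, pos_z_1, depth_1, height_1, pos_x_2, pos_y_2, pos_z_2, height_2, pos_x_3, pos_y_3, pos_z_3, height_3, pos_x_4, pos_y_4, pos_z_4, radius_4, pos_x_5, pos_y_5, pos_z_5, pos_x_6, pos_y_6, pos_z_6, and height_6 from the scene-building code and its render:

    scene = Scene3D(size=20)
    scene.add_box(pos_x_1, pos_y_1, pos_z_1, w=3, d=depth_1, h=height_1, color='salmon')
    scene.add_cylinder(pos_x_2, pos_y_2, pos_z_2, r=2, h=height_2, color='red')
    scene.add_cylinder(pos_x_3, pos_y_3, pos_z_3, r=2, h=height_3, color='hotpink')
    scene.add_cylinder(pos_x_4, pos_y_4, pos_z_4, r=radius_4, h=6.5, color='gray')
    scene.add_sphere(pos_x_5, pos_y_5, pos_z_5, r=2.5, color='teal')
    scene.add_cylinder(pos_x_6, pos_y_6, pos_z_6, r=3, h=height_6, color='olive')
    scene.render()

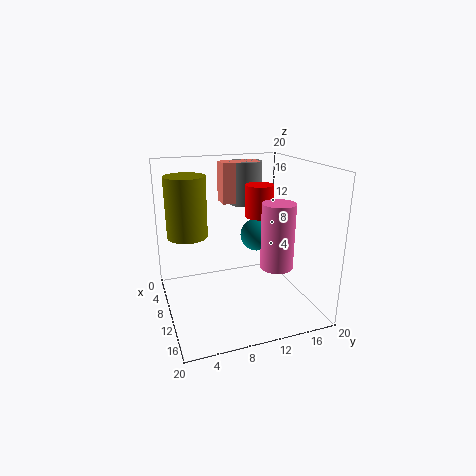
pos_x_1 = 2; pos_y_1 = 9.5; pos_z_1 = 13.5; depth_1 = 6; height_1 = 6; pos_x_2 = 9; pos_y_2 = 13.5; pos_z_2 = 12.5; height_2 = 4.5; pos_x_3 = 17; pos_y_3 = 12.5; pos_z_3 = 8.5; height_3 = 8; pos_x_4 = 3.5; pos_y_4 = 13.5; pos_z_4 = 13; radius_4 = 2.5; pos_x_5 = 6; pos_y_5 = 14.5; pos_z_5 = 8.5; pos_x_6 = 4.5; pos_y_6 = 4; pos_z_6 = 9; height_6 = 9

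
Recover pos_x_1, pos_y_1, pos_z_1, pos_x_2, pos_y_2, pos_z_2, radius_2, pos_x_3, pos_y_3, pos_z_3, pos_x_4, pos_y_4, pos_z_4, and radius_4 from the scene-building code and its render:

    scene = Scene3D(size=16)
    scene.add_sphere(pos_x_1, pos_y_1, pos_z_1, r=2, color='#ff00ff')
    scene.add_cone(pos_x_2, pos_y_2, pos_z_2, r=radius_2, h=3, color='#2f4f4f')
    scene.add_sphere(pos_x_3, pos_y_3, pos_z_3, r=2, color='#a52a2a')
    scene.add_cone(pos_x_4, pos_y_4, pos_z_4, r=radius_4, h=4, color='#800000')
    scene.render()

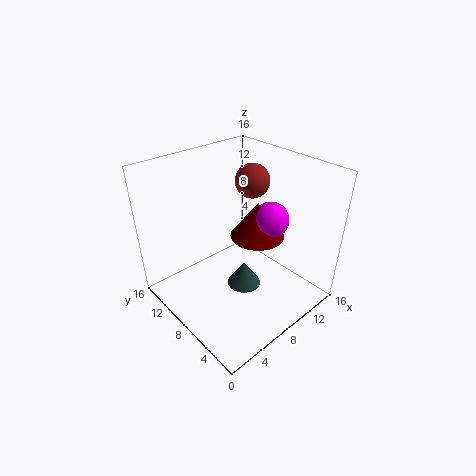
pos_x_1 = 11; pos_y_1 = 6; pos_z_1 = 10; pos_x_2 = 9; pos_y_2 = 8; pos_z_2 = 1; radius_2 = 2; pos_x_3 = 12; pos_y_3 = 10; pos_z_3 = 13; pos_x_4 = 10; pos_y_4 = 7; pos_z_4 = 8; radius_4 = 3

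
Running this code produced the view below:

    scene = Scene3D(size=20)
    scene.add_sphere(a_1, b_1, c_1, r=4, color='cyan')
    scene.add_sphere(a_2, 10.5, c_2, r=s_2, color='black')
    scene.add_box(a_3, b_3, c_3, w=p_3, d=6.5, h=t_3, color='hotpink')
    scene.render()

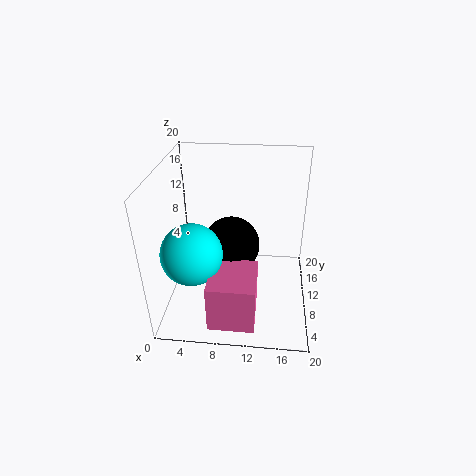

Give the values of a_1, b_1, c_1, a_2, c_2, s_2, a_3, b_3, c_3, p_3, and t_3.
a_1 = 4.5; b_1 = 5.5; c_1 = 10; a_2 = 9; c_2 = 8.5; s_2 = 4; a_3 = 7; b_3 = 0.5; c_3 = 2; p_3 = 6; t_3 = 6.5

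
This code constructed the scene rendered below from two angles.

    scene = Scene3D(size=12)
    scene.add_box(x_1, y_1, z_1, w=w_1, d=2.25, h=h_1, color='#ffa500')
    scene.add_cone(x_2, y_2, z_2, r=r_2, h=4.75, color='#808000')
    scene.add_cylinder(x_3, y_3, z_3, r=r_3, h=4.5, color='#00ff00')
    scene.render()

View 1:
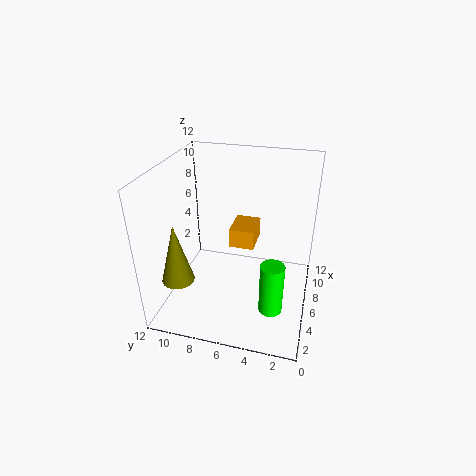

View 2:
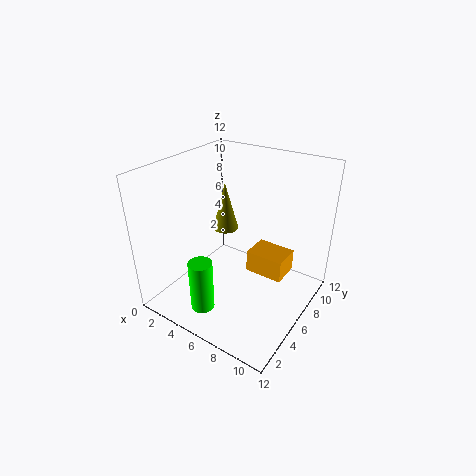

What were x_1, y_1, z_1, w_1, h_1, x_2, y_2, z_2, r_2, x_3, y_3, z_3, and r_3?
x_1 = 7.5, y_1 = 5, z_1 = 4, w_1 = 3, h_1 = 1.75, x_2 = 2, y_2 = 9.75, z_2 = 4, r_2 = 1.25, x_3 = 4.5, y_3 = 2.75, z_3 = 0.25, r_3 = 1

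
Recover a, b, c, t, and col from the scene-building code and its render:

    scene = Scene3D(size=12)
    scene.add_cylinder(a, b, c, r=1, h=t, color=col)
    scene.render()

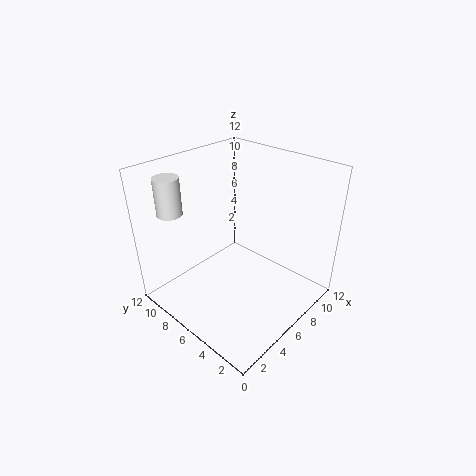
a = 2; b = 9.5; c = 8.5; t = 3; col = 'white'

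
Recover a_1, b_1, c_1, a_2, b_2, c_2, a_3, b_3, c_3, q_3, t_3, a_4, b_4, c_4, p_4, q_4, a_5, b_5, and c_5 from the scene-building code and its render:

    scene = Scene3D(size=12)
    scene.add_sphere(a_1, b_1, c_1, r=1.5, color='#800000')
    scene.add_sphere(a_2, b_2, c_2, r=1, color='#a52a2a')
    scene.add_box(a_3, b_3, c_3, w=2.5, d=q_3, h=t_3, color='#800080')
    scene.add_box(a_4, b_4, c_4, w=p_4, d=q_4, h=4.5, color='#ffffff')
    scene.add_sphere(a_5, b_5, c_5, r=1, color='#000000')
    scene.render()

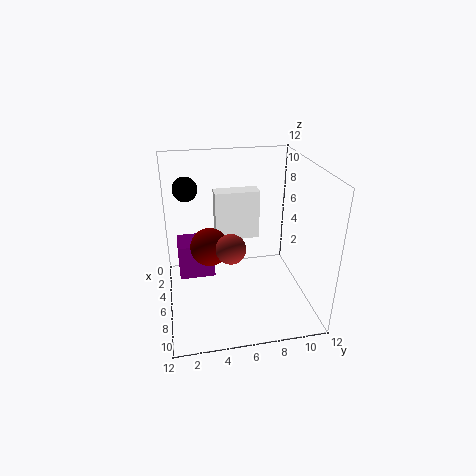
a_1 = 7
b_1 = 3.5
c_1 = 6
a_2 = 11
b_2 = 4.5
c_2 = 8
a_3 = 3.5
b_3 = 1
c_3 = 2.5
q_3 = 3
t_3 = 3
a_4 = 2
b_4 = 4.5
c_4 = 4.5
p_4 = 1.5
q_4 = 4
a_5 = 4.5
b_5 = 2
c_5 = 10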